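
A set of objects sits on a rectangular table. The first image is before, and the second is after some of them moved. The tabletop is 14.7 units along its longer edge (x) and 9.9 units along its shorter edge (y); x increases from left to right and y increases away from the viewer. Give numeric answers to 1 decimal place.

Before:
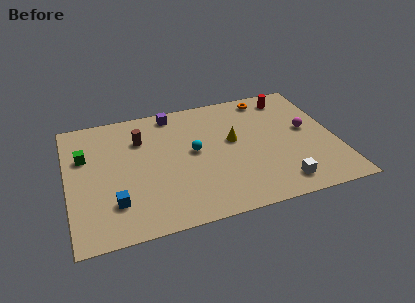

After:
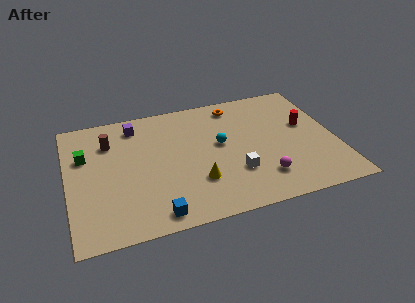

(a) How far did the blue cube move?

2.5

The blue cube was near (2.4, 2.5) before and (4.5, 1.1) after, so it travelled √(2.1² + 1.4²) ≈ 2.5 units.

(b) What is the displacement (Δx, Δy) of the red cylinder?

(0.7, -2.6)

From the two frames, the red cylinder sits at roughly (12.5, 8.4) before and (13.2, 5.8) after.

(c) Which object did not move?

the green cube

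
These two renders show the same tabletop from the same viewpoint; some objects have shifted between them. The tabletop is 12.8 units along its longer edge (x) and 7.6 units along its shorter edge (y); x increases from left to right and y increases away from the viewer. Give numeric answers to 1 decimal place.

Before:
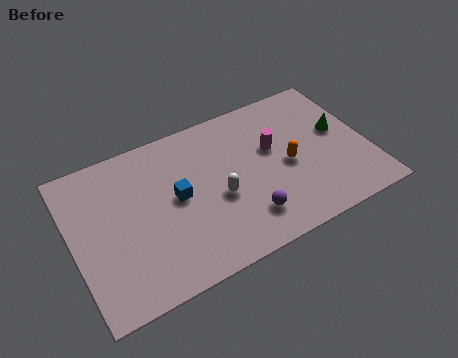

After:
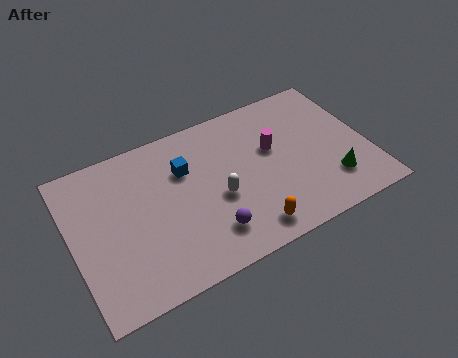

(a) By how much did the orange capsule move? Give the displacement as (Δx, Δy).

(-2.1, -2.4)

The orange capsule was at about (9.3, 3.5) and moved to about (7.2, 1.1).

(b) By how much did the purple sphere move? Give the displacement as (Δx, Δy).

(-1.6, 0.0)

The purple sphere started near (7.2, 1.7) and ended near (5.6, 1.7).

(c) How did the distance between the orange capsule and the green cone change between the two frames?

+1.4

They were about 2.5 units apart before and 3.9 after — 1.4 units further apart.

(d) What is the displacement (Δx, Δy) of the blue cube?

(0.5, 1.2)

The blue cube started near (4.5, 4.0) and ended near (5.0, 5.2).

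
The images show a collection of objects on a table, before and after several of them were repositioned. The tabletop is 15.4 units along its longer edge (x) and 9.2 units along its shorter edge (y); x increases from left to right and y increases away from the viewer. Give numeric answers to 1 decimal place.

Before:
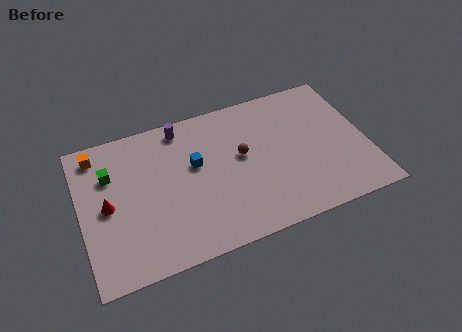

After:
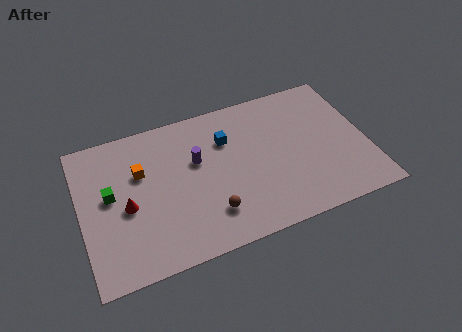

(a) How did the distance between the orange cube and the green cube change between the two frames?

+0.3

They were about 1.6 units apart before and 1.9 after — 0.3 units further apart.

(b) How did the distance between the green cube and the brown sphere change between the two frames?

-1.2

Before: roughly 7.1 units apart; after: 5.9. That's 1.2 units closer together.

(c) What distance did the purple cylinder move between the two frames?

2.5

The purple cylinder moved from about (5.7, 8.1) to (6.3, 5.7), a distance of √(0.6² + 2.4²) ≈ 2.5.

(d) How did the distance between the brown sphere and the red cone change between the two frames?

-2.6

They were about 7.3 units apart before and 4.7 after — 2.6 units closer together.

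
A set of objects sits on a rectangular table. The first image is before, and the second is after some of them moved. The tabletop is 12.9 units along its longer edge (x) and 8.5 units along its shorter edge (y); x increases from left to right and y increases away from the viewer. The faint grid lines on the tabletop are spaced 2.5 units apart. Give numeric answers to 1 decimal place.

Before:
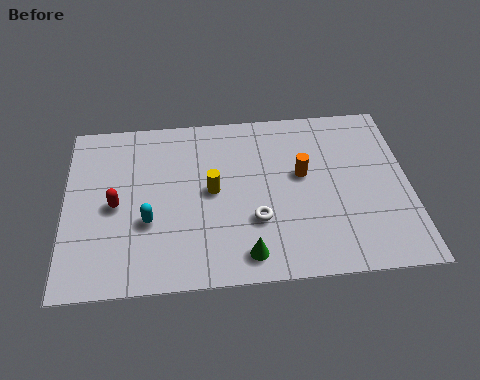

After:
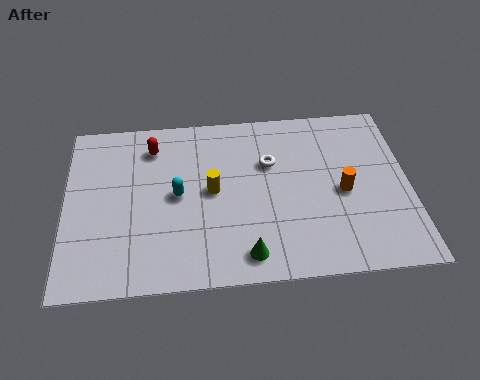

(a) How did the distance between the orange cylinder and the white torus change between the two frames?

+0.4

Before: roughly 2.8 units apart; after: 3.2. That's 0.4 units further apart.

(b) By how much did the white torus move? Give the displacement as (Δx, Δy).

(0.6, 2.8)

The white torus was at about (7.1, 2.8) and moved to about (7.7, 5.6).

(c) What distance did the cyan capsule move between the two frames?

1.6

The cyan capsule moved from about (3.1, 3.1) to (4.2, 4.3), a distance of √(1.1² + 1.2²) ≈ 1.6.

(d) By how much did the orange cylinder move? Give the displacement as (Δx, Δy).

(1.5, -1.0)

From the two frames, the orange cylinder sits at roughly (8.9, 4.9) before and (10.4, 3.9) after.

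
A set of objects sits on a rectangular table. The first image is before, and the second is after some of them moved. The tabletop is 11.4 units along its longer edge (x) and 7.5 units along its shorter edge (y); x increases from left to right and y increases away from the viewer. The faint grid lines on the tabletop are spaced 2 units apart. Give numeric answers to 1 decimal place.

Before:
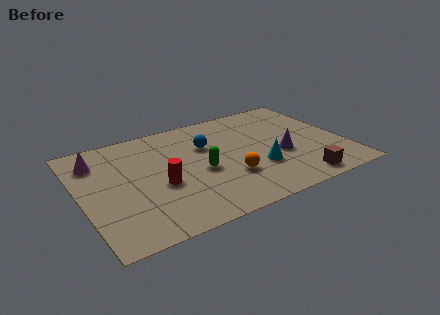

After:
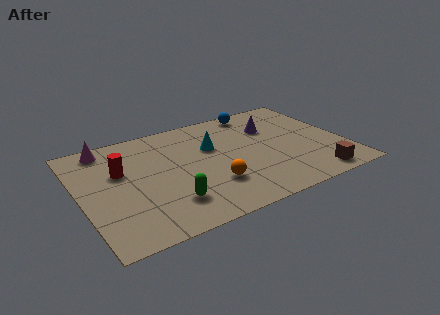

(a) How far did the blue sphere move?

3.0

The blue sphere was near (5.6, 5.0) before and (8.1, 6.7) after, so it travelled √(2.5² + 1.7²) ≈ 3.0 units.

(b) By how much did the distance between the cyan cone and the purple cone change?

+1.5

The distance was about 1.2 in the first image and 2.7 in the second, so they moved 1.5 units further apart.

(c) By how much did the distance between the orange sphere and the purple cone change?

+1.8

They were about 2.5 units apart before and 4.3 after — 1.8 units further apart.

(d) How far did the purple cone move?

2.2

From (8.6, 3.0) to (8.5, 5.2), the purple cone covered √(0.1² + 2.2²) ≈ 2.2 units.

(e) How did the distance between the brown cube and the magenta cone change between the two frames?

+0.6

They were about 9.5 units apart before and 10.1 after — 0.6 units further apart.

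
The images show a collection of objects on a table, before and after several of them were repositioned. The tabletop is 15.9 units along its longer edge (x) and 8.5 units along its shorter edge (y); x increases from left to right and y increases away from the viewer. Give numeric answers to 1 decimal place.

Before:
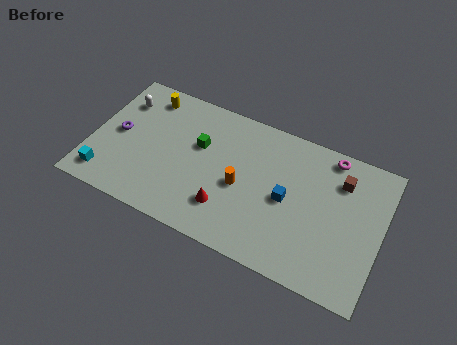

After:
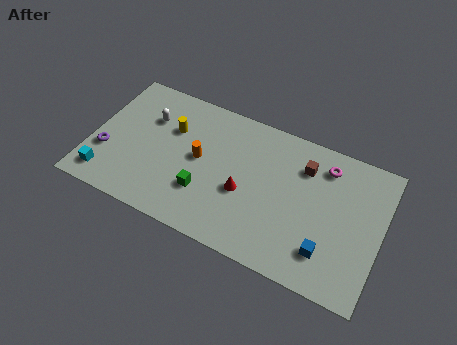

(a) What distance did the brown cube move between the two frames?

2.0

The brown cube was near (13.5, 6.4) before and (11.5, 6.4) after, so it travelled √(2.0² + 0.0²) ≈ 2.0 units.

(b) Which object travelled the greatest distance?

the blue cube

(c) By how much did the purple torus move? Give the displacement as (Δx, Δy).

(-0.5, -1.4)

The purple torus started near (1.4, 4.3) and ended near (0.9, 2.9).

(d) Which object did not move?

the cyan cube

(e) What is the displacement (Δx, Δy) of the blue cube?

(2.4, -2.1)

The blue cube was at about (10.8, 4.1) and moved to about (13.2, 2.0).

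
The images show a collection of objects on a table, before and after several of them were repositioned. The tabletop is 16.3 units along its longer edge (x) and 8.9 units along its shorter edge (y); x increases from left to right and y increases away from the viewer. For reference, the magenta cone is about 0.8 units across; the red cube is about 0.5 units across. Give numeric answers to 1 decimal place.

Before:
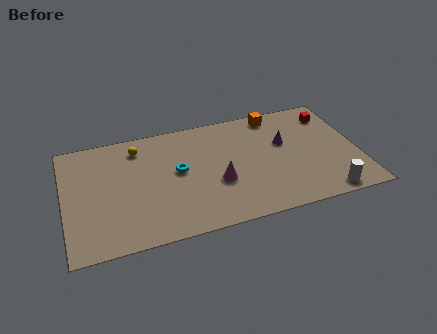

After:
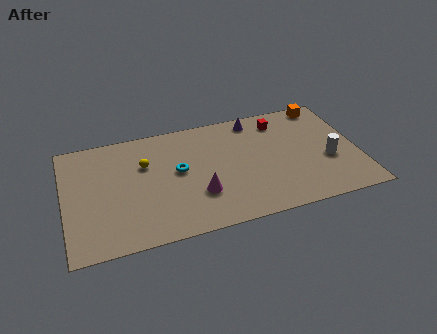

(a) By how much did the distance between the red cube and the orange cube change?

-0.5

Before: roughly 3.2 units apart; after: 2.7. That's 0.5 units closer together.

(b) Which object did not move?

the cyan torus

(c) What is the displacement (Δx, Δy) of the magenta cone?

(-1.1, -0.6)

The magenta cone was at about (8.4, 3.4) and moved to about (7.3, 2.8).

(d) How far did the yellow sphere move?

1.4

From (4.2, 7.3) to (4.5, 5.9), the yellow sphere covered √(0.3² + 1.4²) ≈ 1.4 units.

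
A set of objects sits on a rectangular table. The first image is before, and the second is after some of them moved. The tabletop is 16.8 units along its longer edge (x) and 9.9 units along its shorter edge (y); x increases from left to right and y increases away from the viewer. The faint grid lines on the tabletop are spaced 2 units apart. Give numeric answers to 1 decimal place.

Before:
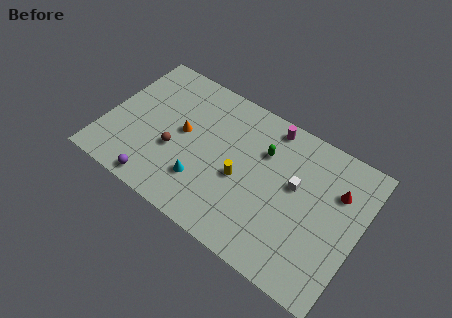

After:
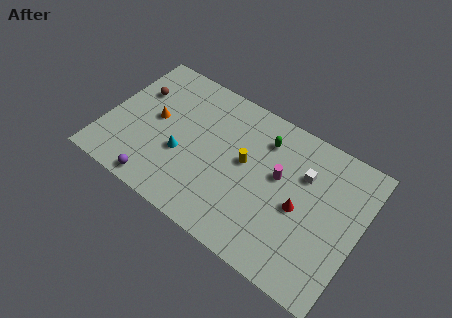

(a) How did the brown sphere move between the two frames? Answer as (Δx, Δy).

(-3.1, 2.9)

From the two frames, the brown sphere sits at roughly (4.7, 3.8) before and (1.6, 6.7) after.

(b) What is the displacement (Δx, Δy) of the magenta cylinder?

(1.1, -3.0)

From the two frames, the magenta cylinder sits at roughly (10.3, 8.8) before and (11.4, 5.8) after.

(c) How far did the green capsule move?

0.8

From (10.2, 6.9) to (10.1, 7.7), the green capsule covered √(0.1² + 0.8²) ≈ 0.8 units.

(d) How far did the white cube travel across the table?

1.1

The white cube moved from about (12.5, 5.8) to (12.9, 6.8), a distance of √(0.4² + 1.0²) ≈ 1.1.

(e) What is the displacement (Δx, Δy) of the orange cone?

(-1.9, 0.0)

From the two frames, the orange cone sits at roughly (5.0, 5.3) before and (3.1, 5.3) after.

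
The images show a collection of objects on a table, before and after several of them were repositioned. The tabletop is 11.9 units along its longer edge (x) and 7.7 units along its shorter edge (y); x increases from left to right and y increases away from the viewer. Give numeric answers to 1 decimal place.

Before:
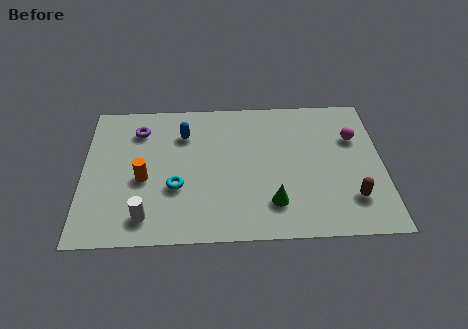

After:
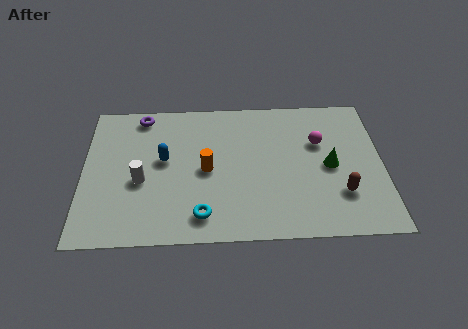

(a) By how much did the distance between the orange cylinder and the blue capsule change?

-1.1

They were about 2.9 units apart before and 1.8 after — 1.1 units closer together.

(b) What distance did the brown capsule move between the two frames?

0.5

The brown capsule was near (10.6, 1.9) before and (10.2, 2.2) after, so it travelled √(0.4² + 0.3²) ≈ 0.5 units.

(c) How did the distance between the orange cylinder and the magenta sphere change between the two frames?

-3.9

They were about 8.6 units apart before and 4.7 after — 3.9 units closer together.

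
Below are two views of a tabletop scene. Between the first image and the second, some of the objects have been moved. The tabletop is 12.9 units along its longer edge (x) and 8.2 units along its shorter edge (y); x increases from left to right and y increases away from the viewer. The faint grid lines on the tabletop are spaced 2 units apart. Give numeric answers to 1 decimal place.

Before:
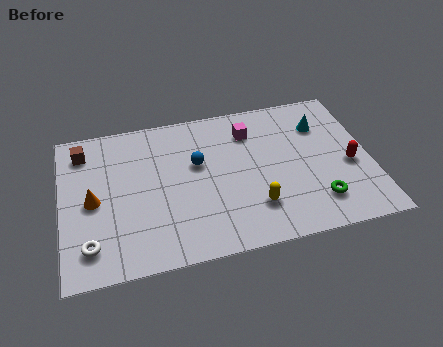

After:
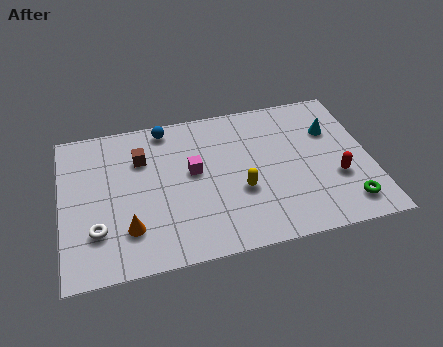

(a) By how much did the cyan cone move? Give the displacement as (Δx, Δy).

(0.4, -0.4)

The cyan cone started near (11.0, 6.0) and ended near (11.4, 5.6).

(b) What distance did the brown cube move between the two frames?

2.6

From (1.0, 6.7) to (3.4, 5.8), the brown cube covered √(2.4² + 0.9²) ≈ 2.6 units.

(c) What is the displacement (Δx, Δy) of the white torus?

(0.3, 0.7)

The white torus started near (1.1, 1.6) and ended near (1.4, 2.3).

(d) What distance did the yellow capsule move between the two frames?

1.1

The yellow capsule moved from about (7.9, 2.1) to (7.4, 3.1), a distance of √(0.5² + 1.0²) ≈ 1.1.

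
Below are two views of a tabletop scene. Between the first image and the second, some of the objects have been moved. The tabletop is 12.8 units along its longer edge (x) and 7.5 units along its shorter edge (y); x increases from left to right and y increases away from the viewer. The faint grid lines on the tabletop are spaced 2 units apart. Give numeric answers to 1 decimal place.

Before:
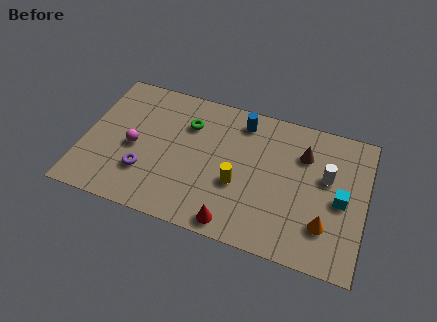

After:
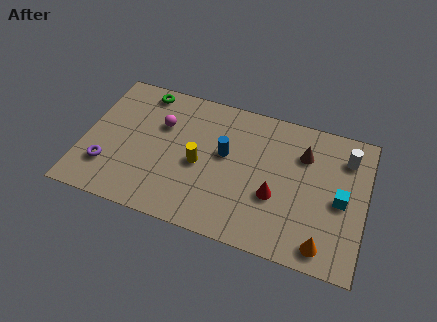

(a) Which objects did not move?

the brown cone and the cyan cube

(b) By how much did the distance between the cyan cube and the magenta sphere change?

-1.0

Before: roughly 9.4 units apart; after: 8.4. That's 1.0 units closer together.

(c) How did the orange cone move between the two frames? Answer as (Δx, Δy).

(0.0, -1.0)

The orange cone started near (11.1, 2.0) and ended near (11.1, 1.0).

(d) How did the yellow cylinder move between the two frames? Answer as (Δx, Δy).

(-1.8, 0.5)

The yellow cylinder started near (7.1, 2.9) and ended near (5.3, 3.4).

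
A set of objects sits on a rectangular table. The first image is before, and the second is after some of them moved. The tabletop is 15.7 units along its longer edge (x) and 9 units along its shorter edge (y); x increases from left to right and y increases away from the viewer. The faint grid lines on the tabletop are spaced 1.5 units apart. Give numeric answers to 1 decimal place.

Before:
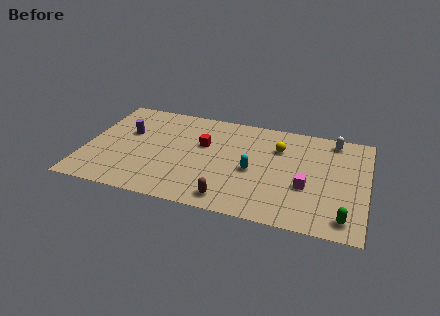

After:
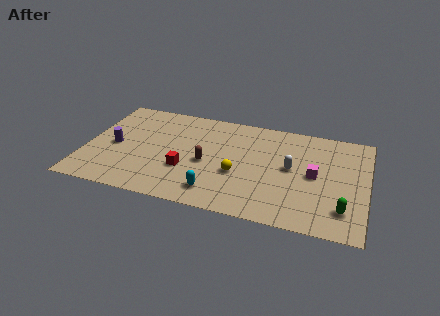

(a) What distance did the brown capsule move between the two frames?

3.2

From (8.3, 1.2) to (6.8, 4.0), the brown capsule covered √(1.5² + 2.8²) ≈ 3.2 units.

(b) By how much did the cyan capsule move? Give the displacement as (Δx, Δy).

(-1.9, -2.4)

The cyan capsule was at about (9.4, 4.0) and moved to about (7.5, 1.6).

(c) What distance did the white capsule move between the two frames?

3.8

The white capsule was near (13.7, 7.9) before and (11.5, 4.8) after, so it travelled √(2.2² + 3.1²) ≈ 3.8 units.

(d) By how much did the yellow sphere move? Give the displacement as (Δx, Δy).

(-2.1, -2.9)

The yellow sphere was at about (10.7, 6.4) and moved to about (8.6, 3.5).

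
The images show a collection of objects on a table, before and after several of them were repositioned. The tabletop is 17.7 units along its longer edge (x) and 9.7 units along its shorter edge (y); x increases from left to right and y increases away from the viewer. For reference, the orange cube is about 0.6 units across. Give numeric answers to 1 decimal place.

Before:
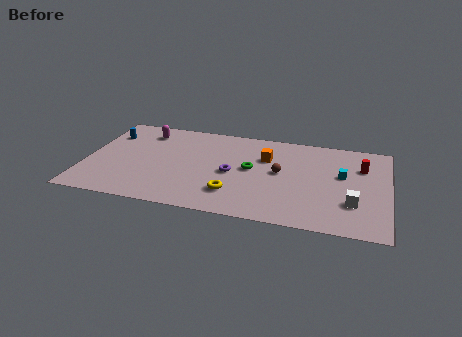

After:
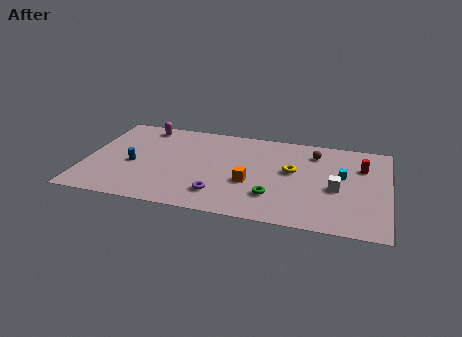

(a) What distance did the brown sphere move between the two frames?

3.1

The brown sphere was near (11.4, 5.2) before and (13.3, 7.7) after, so it travelled √(1.9² + 2.5²) ≈ 3.1 units.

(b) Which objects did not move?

the cyan cube and the red cylinder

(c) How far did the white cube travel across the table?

1.6

The white cube was near (15.7, 2.9) before and (14.7, 4.2) after, so it travelled √(1.0² + 1.3²) ≈ 1.6 units.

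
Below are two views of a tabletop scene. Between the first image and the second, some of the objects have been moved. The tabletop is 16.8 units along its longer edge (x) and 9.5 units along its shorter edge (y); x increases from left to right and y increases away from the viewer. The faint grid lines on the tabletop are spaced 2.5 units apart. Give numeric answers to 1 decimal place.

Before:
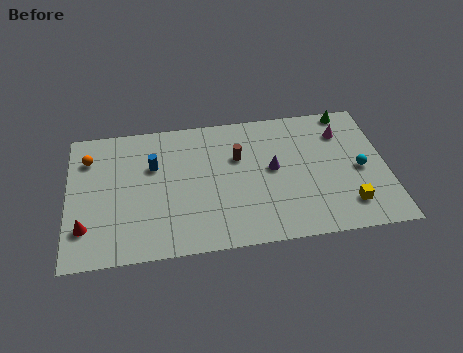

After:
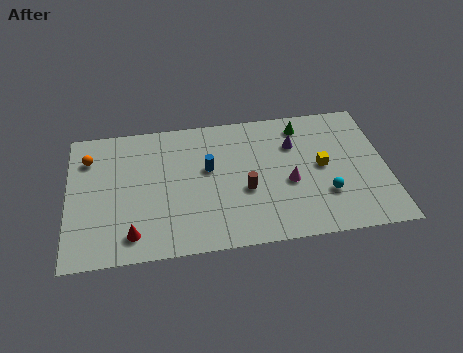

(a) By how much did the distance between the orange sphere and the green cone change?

-2.6

The distance was about 14.0 in the first image and 11.4 in the second, so they moved 2.6 units closer together.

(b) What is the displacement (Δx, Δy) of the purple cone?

(1.2, 1.6)

The purple cone started near (10.8, 5.1) and ended near (12.0, 6.7).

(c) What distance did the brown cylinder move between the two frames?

2.4

The brown cylinder was near (9.0, 6.2) before and (9.3, 3.8) after, so it travelled √(0.3² + 2.4²) ≈ 2.4 units.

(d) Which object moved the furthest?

the magenta cone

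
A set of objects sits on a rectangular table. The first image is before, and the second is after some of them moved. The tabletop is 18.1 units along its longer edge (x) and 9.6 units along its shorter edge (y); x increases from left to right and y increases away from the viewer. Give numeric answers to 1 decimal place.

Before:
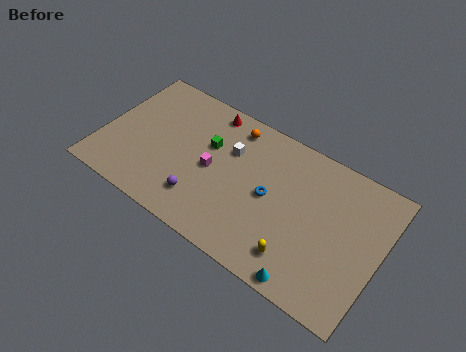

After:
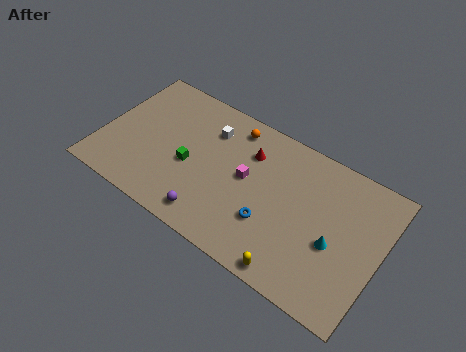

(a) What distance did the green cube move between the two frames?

2.2

From (6.7, 6.1) to (5.8, 4.1), the green cube covered √(0.9² + 2.0²) ≈ 2.2 units.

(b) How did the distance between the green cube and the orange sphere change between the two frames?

+2.2

The distance was about 2.5 in the first image and 4.7 in the second, so they moved 2.2 units further apart.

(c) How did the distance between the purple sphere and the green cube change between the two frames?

-0.6

They were about 3.9 units apart before and 3.3 after — 0.6 units closer together.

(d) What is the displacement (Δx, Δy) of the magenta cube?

(2.2, 0.6)

From the two frames, the magenta cube sits at roughly (7.2, 4.6) before and (9.4, 5.2) after.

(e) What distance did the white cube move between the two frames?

1.7

The white cube was near (8.1, 6.5) before and (6.6, 7.2) after, so it travelled √(1.5² + 0.7²) ≈ 1.7 units.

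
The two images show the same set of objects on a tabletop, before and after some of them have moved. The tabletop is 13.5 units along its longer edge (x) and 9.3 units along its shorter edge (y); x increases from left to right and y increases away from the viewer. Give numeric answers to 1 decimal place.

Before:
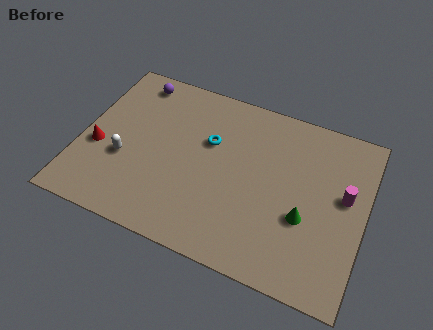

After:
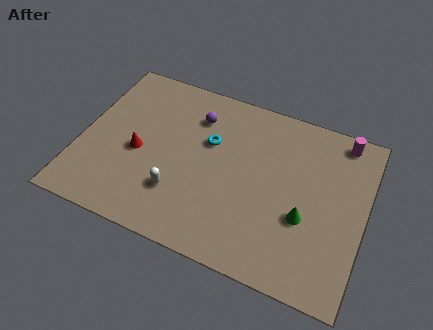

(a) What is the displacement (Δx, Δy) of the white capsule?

(2.7, -0.9)

The white capsule started near (2.2, 3.5) and ended near (4.9, 2.6).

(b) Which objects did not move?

the cyan torus and the green cone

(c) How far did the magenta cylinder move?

3.0

From (12.5, 5.3) to (12.1, 8.3), the magenta cylinder covered √(0.4² + 3.0²) ≈ 3.0 units.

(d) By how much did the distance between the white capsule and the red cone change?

+1.3

They were about 1.3 units apart before and 2.6 after — 1.3 units further apart.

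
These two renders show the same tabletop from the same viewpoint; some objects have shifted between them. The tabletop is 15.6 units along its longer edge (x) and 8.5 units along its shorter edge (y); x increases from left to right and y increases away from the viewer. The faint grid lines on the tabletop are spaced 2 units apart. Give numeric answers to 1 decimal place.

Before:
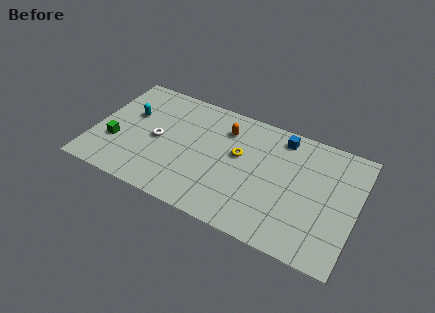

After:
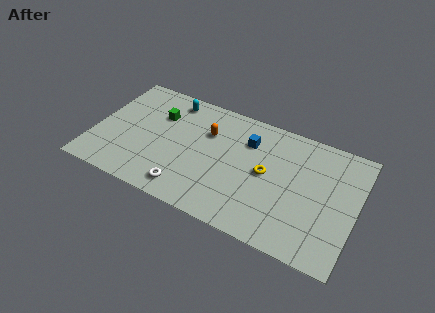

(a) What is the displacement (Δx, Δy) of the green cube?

(2.2, 3.0)

The green cube was at about (1.4, 2.9) and moved to about (3.6, 5.9).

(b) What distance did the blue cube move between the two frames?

2.2

From (10.9, 7.3) to (9.0, 6.2), the blue cube covered √(1.9² + 1.1²) ≈ 2.2 units.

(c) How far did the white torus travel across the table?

3.5

The white torus was near (3.8, 4.1) before and (5.9, 1.3) after, so it travelled √(2.1² + 2.8²) ≈ 3.5 units.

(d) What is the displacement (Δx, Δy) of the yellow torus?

(1.7, -0.6)

From the two frames, the yellow torus sits at roughly (8.6, 5.0) before and (10.3, 4.4) after.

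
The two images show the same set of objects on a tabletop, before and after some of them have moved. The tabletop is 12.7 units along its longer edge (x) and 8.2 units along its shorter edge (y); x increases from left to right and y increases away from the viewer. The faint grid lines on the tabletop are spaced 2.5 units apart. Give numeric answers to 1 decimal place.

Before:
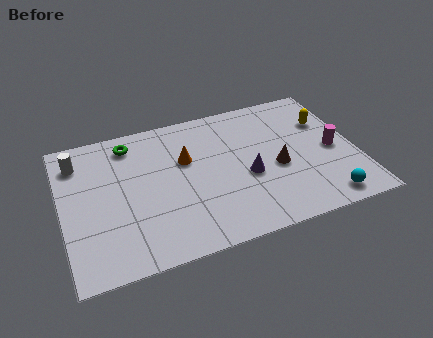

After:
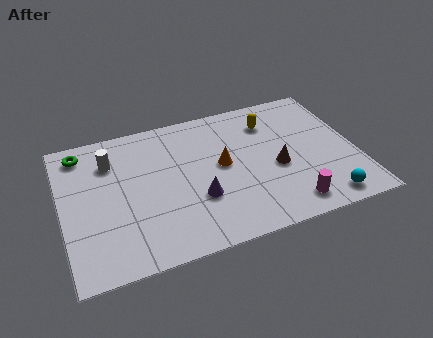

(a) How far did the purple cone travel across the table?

2.3

The purple cone was near (7.9, 3.4) before and (5.7, 2.8) after, so it travelled √(2.2² + 0.6²) ≈ 2.3 units.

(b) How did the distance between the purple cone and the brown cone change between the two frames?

+2.3

They were about 1.3 units apart before and 3.6 after — 2.3 units further apart.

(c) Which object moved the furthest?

the magenta cylinder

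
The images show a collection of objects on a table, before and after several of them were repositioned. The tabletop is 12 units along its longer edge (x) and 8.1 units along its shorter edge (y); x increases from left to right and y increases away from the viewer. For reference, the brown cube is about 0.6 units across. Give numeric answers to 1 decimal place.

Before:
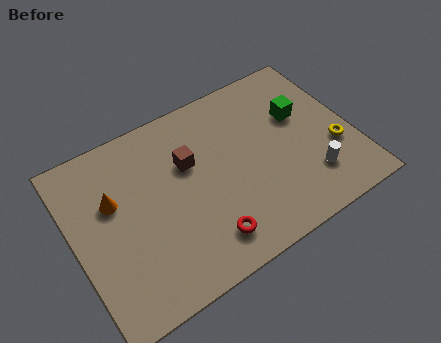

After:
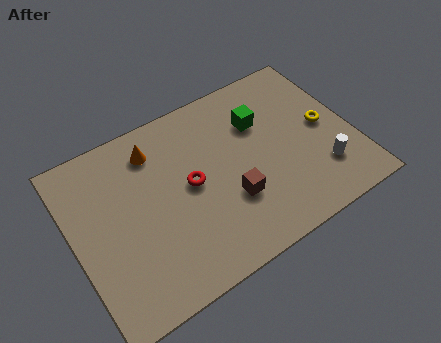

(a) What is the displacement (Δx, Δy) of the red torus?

(-0.2, 2.7)

The red torus started near (5.2, 1.5) and ended near (5.0, 4.2).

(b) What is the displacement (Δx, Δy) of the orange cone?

(2.0, 1.4)

The orange cone was at about (1.8, 5.1) and moved to about (3.8, 6.5).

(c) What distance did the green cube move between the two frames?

1.8

The green cube moved from about (10.0, 5.1) to (8.3, 5.6), a distance of √(1.7² + 0.5²) ≈ 1.8.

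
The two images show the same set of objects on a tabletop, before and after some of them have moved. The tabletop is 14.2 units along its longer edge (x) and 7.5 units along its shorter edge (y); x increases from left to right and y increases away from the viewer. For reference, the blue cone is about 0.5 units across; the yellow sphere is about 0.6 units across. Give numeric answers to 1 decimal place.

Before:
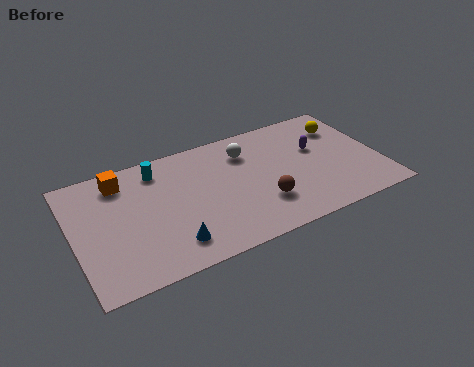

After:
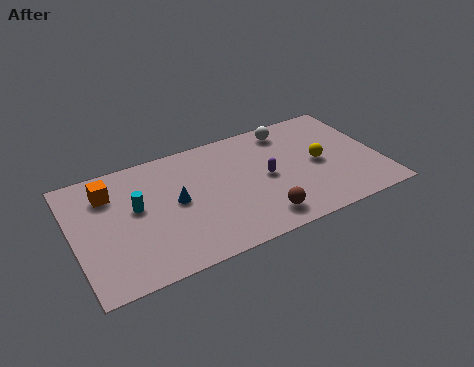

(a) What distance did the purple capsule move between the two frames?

2.7

The purple capsule was near (11.4, 4.6) before and (8.9, 3.7) after, so it travelled √(2.5² + 0.9²) ≈ 2.7 units.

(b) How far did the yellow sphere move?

2.4

The yellow sphere was near (12.8, 5.6) before and (11.4, 3.7) after, so it travelled √(1.4² + 1.9²) ≈ 2.4 units.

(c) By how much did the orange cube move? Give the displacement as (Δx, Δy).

(-0.6, -0.5)

The orange cube started near (2.4, 6.2) and ended near (1.8, 5.7).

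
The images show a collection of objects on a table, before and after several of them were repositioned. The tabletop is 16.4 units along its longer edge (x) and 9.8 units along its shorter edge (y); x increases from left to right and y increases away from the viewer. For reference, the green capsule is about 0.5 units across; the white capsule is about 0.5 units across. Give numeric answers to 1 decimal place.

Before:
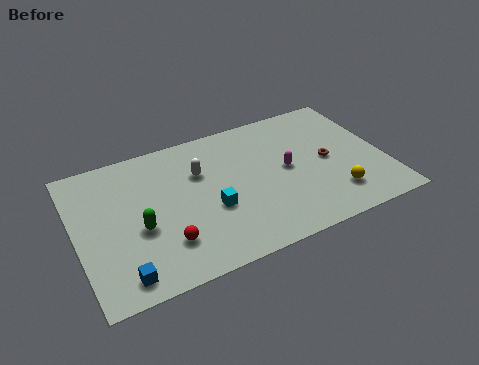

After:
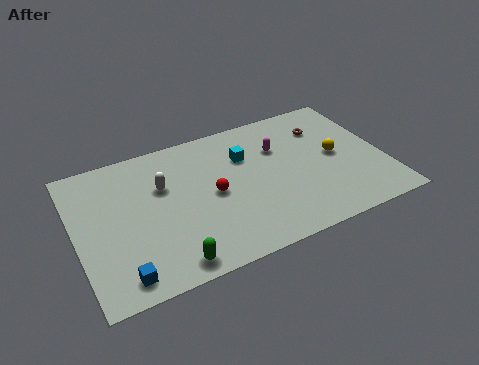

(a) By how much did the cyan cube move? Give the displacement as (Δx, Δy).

(2.2, 3.0)

The cyan cube started near (7.0, 3.8) and ended near (9.2, 6.8).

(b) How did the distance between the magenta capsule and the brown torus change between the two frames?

+0.5

Before: roughly 2.2 units apart; after: 2.7. That's 0.5 units further apart.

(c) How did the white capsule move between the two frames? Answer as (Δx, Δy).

(-2.0, -0.2)

From the two frames, the white capsule sits at roughly (6.7, 6.6) before and (4.7, 6.4) after.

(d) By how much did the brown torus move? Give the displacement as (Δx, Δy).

(0.2, 2.5)

From the two frames, the brown torus sits at roughly (13.4, 4.8) before and (13.6, 7.3) after.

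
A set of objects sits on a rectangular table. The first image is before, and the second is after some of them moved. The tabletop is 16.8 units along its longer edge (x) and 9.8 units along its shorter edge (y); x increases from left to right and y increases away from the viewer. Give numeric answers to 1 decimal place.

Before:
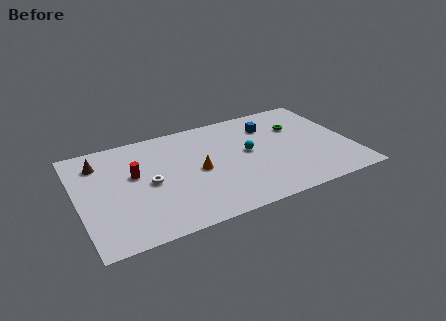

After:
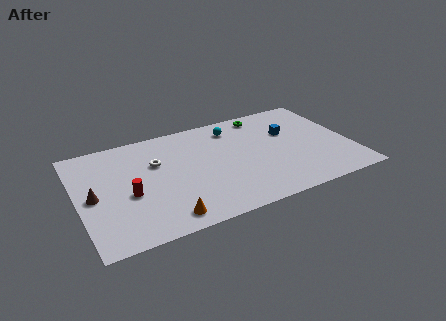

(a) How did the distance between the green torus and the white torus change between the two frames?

-2.4

The distance was about 9.7 in the first image and 7.3 in the second, so they moved 2.4 units closer together.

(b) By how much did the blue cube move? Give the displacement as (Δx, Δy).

(1.1, -1.1)

The blue cube was at about (12.1, 7.4) and moved to about (13.2, 6.3).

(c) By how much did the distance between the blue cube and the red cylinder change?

+1.7

The distance was about 8.7 in the first image and 10.4 in the second, so they moved 1.7 units further apart.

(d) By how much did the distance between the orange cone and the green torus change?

+3.3

They were about 6.8 units apart before and 10.1 after — 3.3 units further apart.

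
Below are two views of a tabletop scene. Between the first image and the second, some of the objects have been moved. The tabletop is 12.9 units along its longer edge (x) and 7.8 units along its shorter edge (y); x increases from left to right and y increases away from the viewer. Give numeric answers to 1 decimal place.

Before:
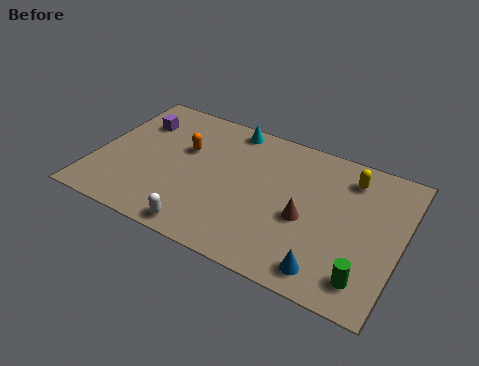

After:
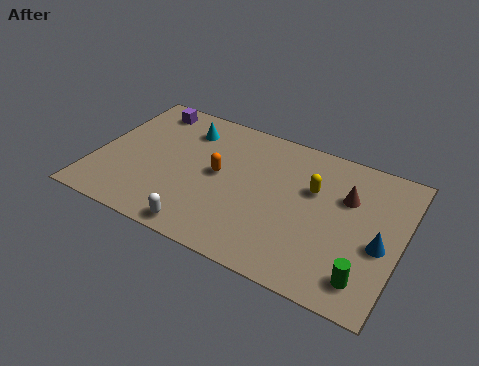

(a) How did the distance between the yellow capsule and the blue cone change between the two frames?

-1.8

They were about 5.2 units apart before and 3.4 after — 1.8 units closer together.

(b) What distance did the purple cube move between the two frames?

1.0

From (1.4, 5.7) to (1.7, 6.7), the purple cube covered √(0.3² + 1.0²) ≈ 1.0 units.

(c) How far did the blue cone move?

2.9

From (10.2, 1.1) to (12.1, 3.3), the blue cone covered √(1.9² + 2.2²) ≈ 2.9 units.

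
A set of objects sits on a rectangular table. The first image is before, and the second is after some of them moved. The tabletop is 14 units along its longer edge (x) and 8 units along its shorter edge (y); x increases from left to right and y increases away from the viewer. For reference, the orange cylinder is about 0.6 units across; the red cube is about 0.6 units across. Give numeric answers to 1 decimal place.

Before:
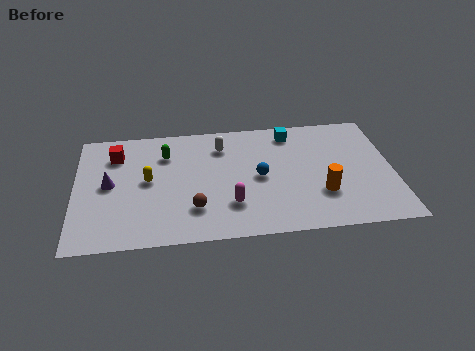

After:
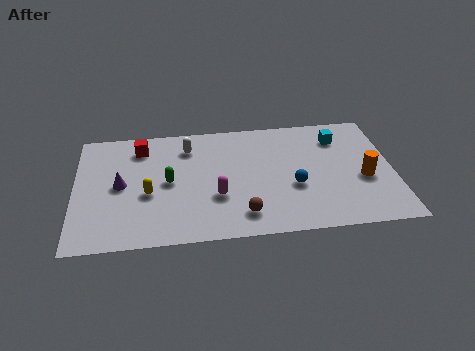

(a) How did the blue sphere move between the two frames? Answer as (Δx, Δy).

(1.5, -0.8)

The blue sphere started near (8.1, 3.9) and ended near (9.6, 3.1).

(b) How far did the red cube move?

1.2

From (1.8, 6.1) to (2.9, 6.5), the red cube covered √(1.1² + 0.4²) ≈ 1.2 units.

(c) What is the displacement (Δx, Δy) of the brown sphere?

(2.1, -0.6)

From the two frames, the brown sphere sits at roughly (5.2, 2.1) before and (7.3, 1.5) after.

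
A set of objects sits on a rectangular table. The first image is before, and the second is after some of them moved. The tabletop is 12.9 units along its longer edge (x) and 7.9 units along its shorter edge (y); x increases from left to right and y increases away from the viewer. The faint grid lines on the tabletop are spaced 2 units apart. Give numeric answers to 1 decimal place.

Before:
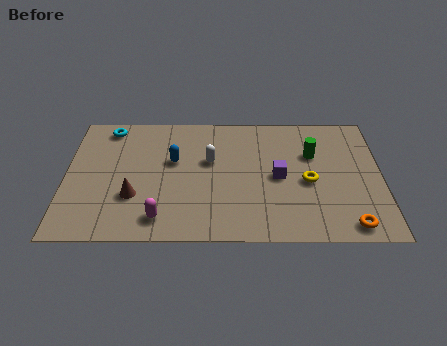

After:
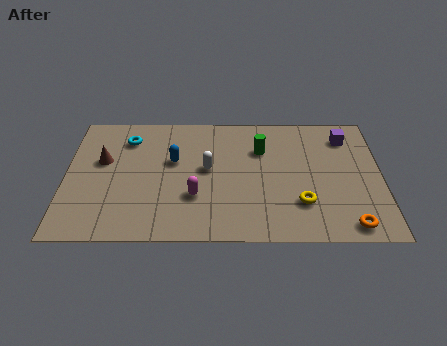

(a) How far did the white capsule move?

0.5

The white capsule moved from about (5.9, 4.8) to (5.8, 4.3), a distance of √(0.1² + 0.5²) ≈ 0.5.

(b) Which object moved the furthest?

the purple cube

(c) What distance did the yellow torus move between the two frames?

1.3

The yellow torus moved from about (9.9, 3.5) to (9.6, 2.2), a distance of √(0.3² + 1.3²) ≈ 1.3.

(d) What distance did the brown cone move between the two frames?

2.6

The brown cone moved from about (2.8, 2.6) to (1.5, 4.8), a distance of √(1.3² + 2.2²) ≈ 2.6.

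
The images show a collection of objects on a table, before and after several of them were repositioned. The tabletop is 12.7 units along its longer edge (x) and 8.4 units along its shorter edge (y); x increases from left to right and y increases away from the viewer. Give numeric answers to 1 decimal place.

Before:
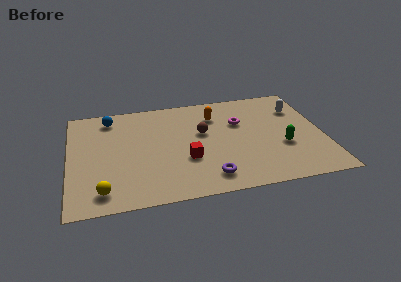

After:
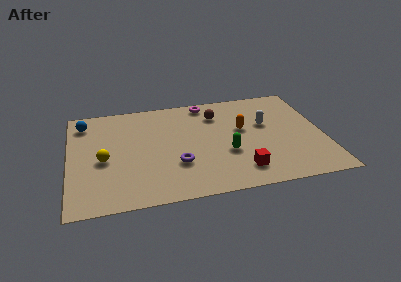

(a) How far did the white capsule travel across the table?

2.0

The white capsule moved from about (11.6, 6.1) to (9.9, 5.1), a distance of √(1.7² + 1.0²) ≈ 2.0.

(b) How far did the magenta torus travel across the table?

2.6

The magenta torus moved from about (8.6, 5.5) to (7.0, 7.5), a distance of √(1.6² + 2.0²) ≈ 2.6.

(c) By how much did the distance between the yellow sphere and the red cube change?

+2.5

Before: roughly 4.5 units apart; after: 7.0. That's 2.5 units further apart.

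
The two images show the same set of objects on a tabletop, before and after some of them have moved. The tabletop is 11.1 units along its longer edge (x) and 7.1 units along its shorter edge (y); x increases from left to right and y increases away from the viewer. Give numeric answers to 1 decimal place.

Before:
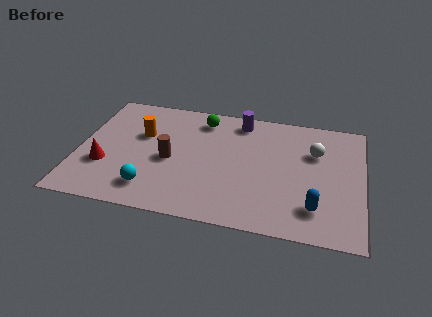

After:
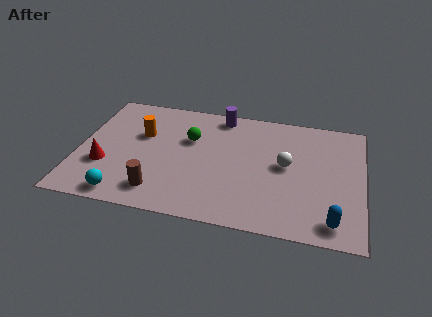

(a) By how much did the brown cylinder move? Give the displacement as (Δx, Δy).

(-0.3, -1.9)

The brown cylinder was at about (3.6, 3.2) and moved to about (3.3, 1.3).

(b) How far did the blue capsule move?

0.9

The blue capsule moved from about (9.3, 1.6) to (10.0, 1.0), a distance of √(0.7² + 0.6²) ≈ 0.9.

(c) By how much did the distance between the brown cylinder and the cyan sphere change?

-0.5

The distance was about 1.9 in the first image and 1.4 in the second, so they moved 0.5 units closer together.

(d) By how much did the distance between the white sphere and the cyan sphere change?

-0.3

Before: roughly 7.1 units apart; after: 6.8. That's 0.3 units closer together.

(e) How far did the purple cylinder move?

0.8

The purple cylinder was near (6.2, 6.1) before and (5.4, 6.3) after, so it travelled √(0.8² + 0.2²) ≈ 0.8 units.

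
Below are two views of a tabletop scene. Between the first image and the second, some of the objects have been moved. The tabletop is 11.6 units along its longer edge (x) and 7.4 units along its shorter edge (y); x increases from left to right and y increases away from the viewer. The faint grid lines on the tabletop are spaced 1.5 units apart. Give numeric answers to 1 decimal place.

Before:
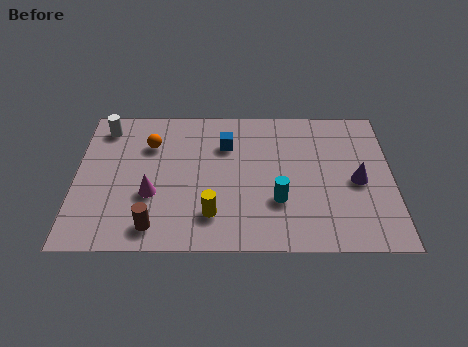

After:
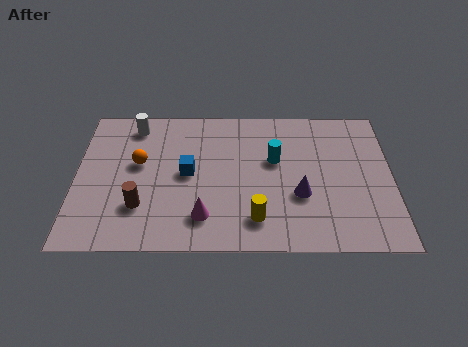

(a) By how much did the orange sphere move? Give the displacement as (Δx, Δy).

(-0.4, -1.0)

From the two frames, the orange sphere sits at roughly (2.7, 5.3) before and (2.3, 4.3) after.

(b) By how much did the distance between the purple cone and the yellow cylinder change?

-3.6

Before: roughly 5.6 units apart; after: 2.0. That's 3.6 units closer together.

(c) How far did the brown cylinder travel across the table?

1.1

From (2.9, 1.1) to (2.4, 2.1), the brown cylinder covered √(0.5² + 1.0²) ≈ 1.1 units.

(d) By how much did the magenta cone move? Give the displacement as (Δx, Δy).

(1.9, -1.1)

The magenta cone started near (2.8, 2.7) and ended near (4.7, 1.6).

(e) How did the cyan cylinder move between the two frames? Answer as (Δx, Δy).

(-0.1, 2.1)

From the two frames, the cyan cylinder sits at roughly (7.4, 2.4) before and (7.3, 4.5) after.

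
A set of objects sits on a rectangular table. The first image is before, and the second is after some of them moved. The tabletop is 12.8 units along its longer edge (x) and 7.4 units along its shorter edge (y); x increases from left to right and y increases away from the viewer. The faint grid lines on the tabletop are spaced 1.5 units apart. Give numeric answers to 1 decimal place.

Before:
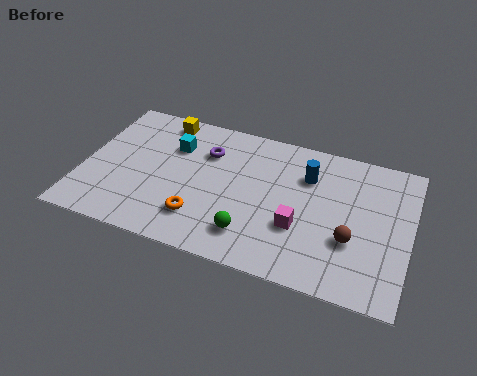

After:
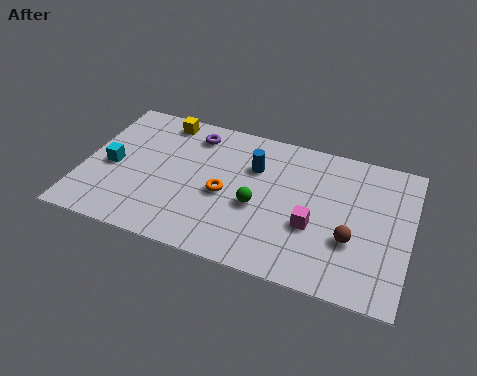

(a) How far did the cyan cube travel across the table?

2.9

The cyan cube was near (3.4, 5.2) before and (1.1, 3.4) after, so it travelled √(2.3² + 1.8²) ≈ 2.9 units.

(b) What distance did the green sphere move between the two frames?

1.5

From (6.8, 1.6) to (6.9, 3.1), the green sphere covered √(0.1² + 1.5²) ≈ 1.5 units.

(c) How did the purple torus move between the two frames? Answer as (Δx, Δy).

(-0.6, 0.8)

The purple torus was at about (4.7, 5.3) and moved to about (4.1, 6.1).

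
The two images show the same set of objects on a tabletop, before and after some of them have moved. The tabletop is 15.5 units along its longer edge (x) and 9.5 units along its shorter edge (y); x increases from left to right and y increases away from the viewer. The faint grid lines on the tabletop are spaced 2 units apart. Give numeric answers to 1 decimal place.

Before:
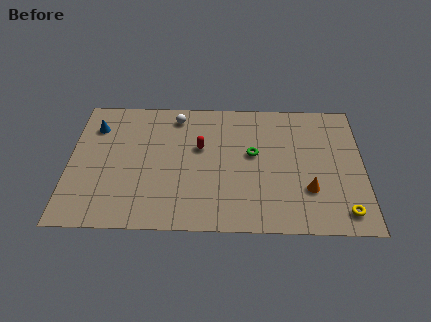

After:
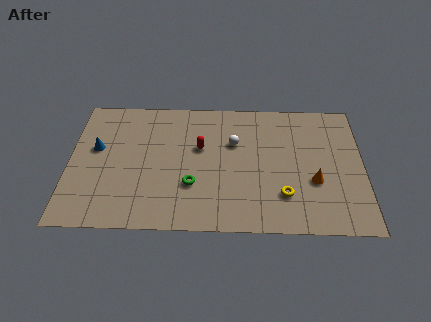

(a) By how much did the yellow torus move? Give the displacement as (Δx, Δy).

(-3.1, 1.1)

From the two frames, the yellow torus sits at roughly (14.4, 1.4) before and (11.3, 2.5) after.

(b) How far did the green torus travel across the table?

3.9

The green torus moved from about (9.7, 5.4) to (6.5, 3.1), a distance of √(3.2² + 2.3²) ≈ 3.9.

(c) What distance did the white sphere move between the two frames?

3.6

The white sphere was near (5.6, 8.1) before and (8.7, 6.2) after, so it travelled √(3.1² + 1.9²) ≈ 3.6 units.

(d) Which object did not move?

the red capsule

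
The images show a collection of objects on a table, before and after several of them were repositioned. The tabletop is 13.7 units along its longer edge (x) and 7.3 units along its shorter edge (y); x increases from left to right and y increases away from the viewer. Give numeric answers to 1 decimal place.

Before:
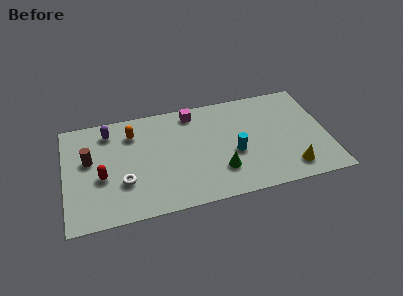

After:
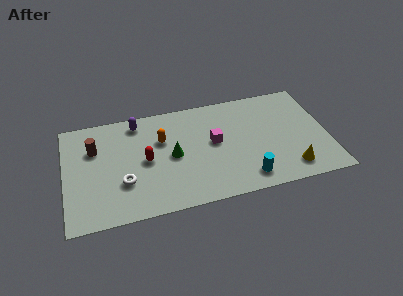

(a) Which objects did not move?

the white torus and the yellow cone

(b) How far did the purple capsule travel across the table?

1.5

The purple capsule was near (2.4, 6.0) before and (3.9, 6.3) after, so it travelled √(1.5² + 0.3²) ≈ 1.5 units.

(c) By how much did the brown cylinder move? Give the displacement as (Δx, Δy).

(0.3, 0.7)

The brown cylinder started near (1.3, 4.3) and ended near (1.6, 5.0).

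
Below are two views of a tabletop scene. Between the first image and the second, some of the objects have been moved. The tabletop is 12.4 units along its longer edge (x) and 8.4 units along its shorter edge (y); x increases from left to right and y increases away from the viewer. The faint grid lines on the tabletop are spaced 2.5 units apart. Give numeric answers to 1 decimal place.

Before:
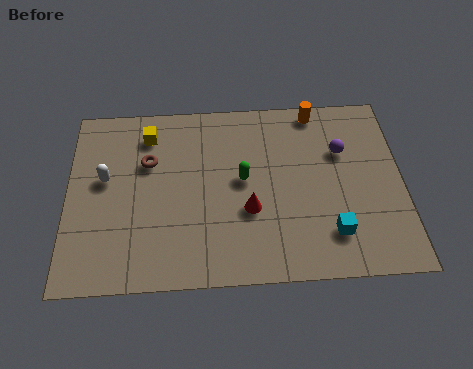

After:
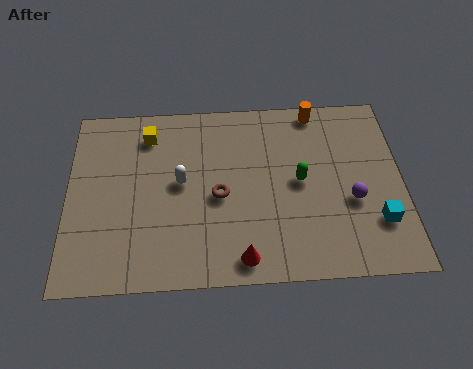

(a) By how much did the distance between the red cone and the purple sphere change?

+0.4

They were about 4.3 units apart before and 4.7 after — 0.4 units further apart.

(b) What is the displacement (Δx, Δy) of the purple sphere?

(0.3, -2.3)

The purple sphere was at about (10.2, 5.6) and moved to about (10.5, 3.3).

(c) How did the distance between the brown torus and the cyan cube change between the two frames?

-1.6

They were about 7.6 units apart before and 6.0 after — 1.6 units closer together.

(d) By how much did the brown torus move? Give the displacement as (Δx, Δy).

(2.6, -1.7)

The brown torus started near (3.0, 5.5) and ended near (5.6, 3.8).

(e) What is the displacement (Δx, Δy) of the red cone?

(-0.3, -2.1)

The red cone started near (6.7, 3.1) and ended near (6.4, 1.0).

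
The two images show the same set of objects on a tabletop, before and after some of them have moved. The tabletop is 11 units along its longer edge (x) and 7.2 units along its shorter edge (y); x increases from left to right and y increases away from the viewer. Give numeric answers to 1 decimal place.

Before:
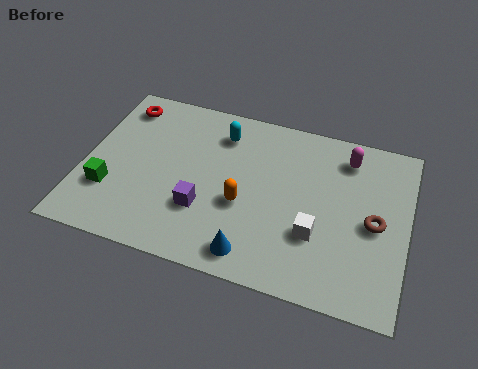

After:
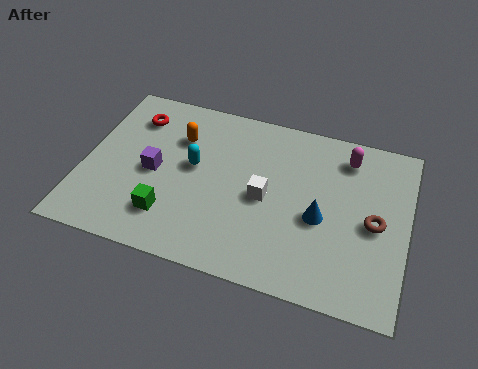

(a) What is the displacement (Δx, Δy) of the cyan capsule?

(-0.8, -1.7)

From the two frames, the cyan capsule sits at roughly (4.5, 5.7) before and (3.7, 4.0) after.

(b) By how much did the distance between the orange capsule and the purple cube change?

+0.4

They were about 1.4 units apart before and 1.8 after — 0.4 units further apart.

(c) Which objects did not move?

the brown torus and the magenta capsule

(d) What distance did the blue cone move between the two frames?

3.0

From (6.0, 1.0) to (8.1, 3.1), the blue cone covered √(2.1² + 2.1²) ≈ 3.0 units.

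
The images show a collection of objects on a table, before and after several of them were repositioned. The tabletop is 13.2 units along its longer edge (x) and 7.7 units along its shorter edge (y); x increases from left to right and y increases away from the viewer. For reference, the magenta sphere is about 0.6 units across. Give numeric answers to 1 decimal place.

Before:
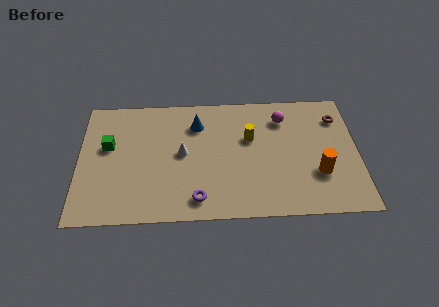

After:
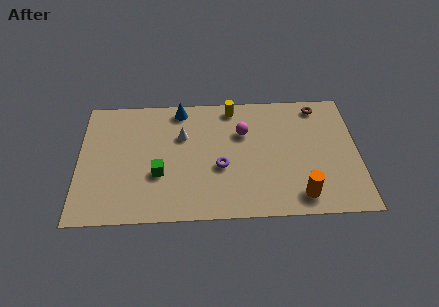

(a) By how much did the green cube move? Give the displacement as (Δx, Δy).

(2.4, -1.8)

The green cube was at about (1.4, 4.6) and moved to about (3.8, 2.8).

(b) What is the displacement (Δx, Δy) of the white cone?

(0.0, 1.1)

The white cone was at about (4.9, 4.0) and moved to about (4.9, 5.1).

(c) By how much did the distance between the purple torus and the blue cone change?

-0.4

They were about 4.6 units apart before and 4.2 after — 0.4 units closer together.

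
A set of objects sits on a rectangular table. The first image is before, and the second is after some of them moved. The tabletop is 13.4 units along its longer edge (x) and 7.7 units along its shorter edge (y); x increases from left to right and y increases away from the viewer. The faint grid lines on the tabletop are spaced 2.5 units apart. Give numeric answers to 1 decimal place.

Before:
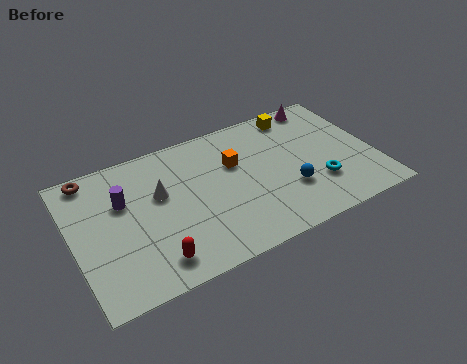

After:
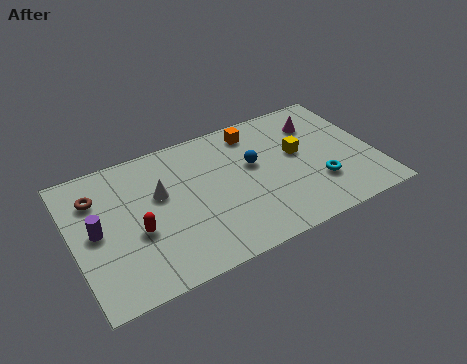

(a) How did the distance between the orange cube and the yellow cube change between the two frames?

-0.8

They were about 3.5 units apart before and 2.7 after — 0.8 units closer together.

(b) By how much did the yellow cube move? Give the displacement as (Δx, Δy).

(-0.3, -2.3)

From the two frames, the yellow cube sits at roughly (10.4, 6.7) before and (10.1, 4.4) after.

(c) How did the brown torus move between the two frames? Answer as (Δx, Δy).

(0.1, -1.2)

The brown torus was at about (1.1, 6.9) and moved to about (1.2, 5.7).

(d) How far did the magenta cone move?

1.2

From (11.6, 6.9) to (11.2, 5.8), the magenta cone covered √(0.4² + 1.1²) ≈ 1.2 units.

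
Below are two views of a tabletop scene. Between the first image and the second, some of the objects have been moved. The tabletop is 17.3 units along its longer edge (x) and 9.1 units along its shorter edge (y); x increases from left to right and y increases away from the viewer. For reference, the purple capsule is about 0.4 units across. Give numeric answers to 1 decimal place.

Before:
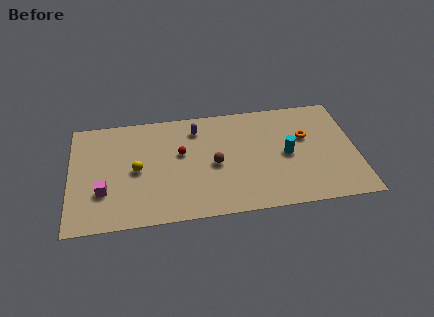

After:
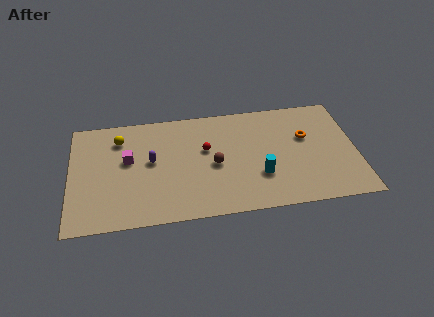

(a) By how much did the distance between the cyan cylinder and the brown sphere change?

-1.4

The distance was about 4.4 in the first image and 3.0 in the second, so they moved 1.4 units closer together.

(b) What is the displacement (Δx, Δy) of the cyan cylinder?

(-1.7, -1.5)

The cyan cylinder started near (13.1, 4.4) and ended near (11.4, 2.9).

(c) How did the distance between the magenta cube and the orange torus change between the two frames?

-1.8

Before: roughly 12.6 units apart; after: 10.8. That's 1.8 units closer together.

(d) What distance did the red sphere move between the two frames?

1.5

The red sphere was near (6.7, 5.4) before and (8.2, 5.5) after, so it travelled √(1.5² + 0.1²) ≈ 1.5 units.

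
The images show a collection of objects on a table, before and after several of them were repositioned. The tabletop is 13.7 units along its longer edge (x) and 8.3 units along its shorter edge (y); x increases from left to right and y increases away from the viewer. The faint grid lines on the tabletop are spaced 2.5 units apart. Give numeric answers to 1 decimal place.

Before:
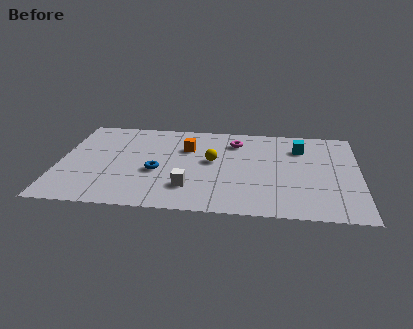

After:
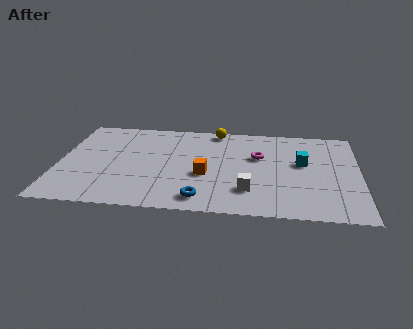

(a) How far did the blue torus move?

3.0

From (4.5, 3.4) to (6.6, 1.2), the blue torus covered √(2.1² + 2.2²) ≈ 3.0 units.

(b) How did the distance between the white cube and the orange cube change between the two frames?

-1.3

Before: roughly 3.6 units apart; after: 2.3. That's 1.3 units closer together.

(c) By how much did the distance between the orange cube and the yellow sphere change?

+2.6

The distance was about 1.6 in the first image and 4.2 in the second, so they moved 2.6 units further apart.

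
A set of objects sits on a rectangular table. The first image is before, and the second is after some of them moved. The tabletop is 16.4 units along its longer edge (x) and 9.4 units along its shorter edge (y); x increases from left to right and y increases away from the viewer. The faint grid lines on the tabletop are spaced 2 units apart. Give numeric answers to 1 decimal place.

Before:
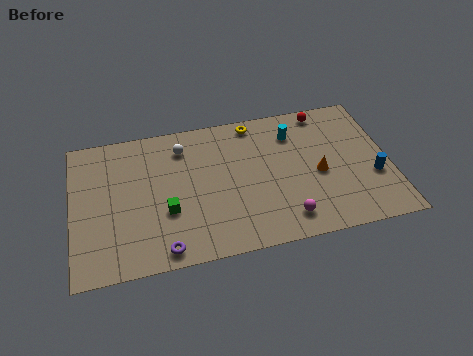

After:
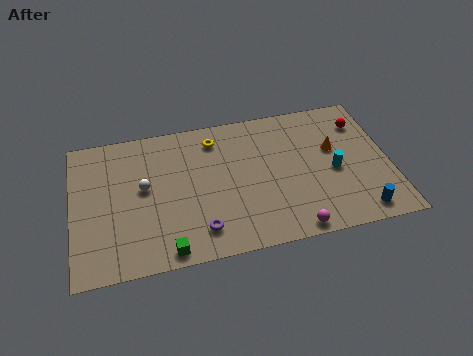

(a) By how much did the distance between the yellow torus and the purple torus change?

-3.0

They were about 9.0 units apart before and 6.0 after — 3.0 units closer together.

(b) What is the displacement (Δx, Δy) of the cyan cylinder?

(1.9, -3.0)

From the two frames, the cyan cylinder sits at roughly (11.6, 7.2) before and (13.5, 4.2) after.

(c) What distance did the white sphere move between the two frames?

3.1

From (5.8, 7.5) to (3.7, 5.2), the white sphere covered √(2.1² + 2.3²) ≈ 3.1 units.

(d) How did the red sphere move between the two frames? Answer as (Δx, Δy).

(1.9, -1.2)

The red sphere was at about (13.3, 8.4) and moved to about (15.2, 7.2).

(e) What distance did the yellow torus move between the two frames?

2.2

The yellow torus moved from about (9.6, 8.4) to (7.5, 7.7), a distance of √(2.1² + 0.7²) ≈ 2.2.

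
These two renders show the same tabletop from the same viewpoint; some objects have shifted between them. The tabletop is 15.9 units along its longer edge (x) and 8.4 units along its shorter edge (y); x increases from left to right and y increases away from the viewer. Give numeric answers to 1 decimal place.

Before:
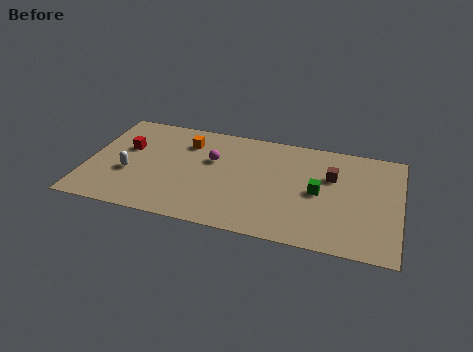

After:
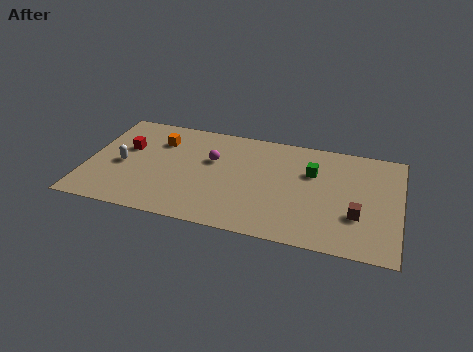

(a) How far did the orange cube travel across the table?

1.4

From (4.9, 6.4) to (3.5, 6.2), the orange cube covered √(1.4² + 0.2²) ≈ 1.4 units.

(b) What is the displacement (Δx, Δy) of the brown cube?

(1.4, -2.7)

The brown cube started near (12.4, 5.5) and ended near (13.8, 2.8).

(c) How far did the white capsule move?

0.7

From (2.2, 3.2) to (1.8, 3.8), the white capsule covered √(0.4² + 0.6²) ≈ 0.7 units.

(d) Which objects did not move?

the red cube and the magenta sphere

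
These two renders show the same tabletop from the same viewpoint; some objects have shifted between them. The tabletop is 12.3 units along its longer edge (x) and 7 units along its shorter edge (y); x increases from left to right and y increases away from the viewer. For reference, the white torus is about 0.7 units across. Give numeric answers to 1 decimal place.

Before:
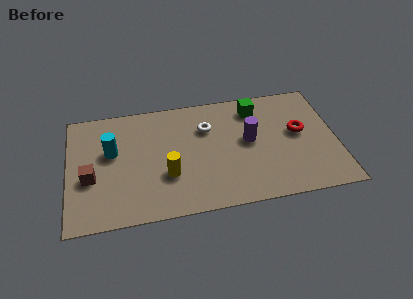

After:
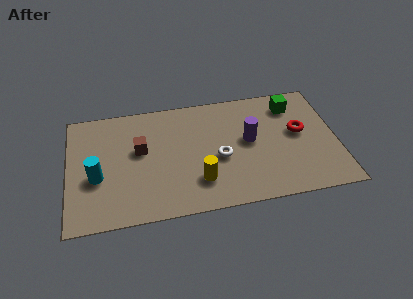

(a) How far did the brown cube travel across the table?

2.6

From (1.0, 2.8) to (3.3, 4.1), the brown cube covered √(2.3² + 1.3²) ≈ 2.6 units.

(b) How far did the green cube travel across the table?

1.7

The green cube was near (8.7, 5.7) before and (10.4, 5.6) after, so it travelled √(1.7² + 0.1²) ≈ 1.7 units.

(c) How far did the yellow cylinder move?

1.5

The yellow cylinder was near (4.5, 2.4) before and (5.9, 1.8) after, so it travelled √(1.4² + 0.6²) ≈ 1.5 units.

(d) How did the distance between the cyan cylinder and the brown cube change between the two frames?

+0.7

Before: roughly 1.7 units apart; after: 2.4. That's 0.7 units further apart.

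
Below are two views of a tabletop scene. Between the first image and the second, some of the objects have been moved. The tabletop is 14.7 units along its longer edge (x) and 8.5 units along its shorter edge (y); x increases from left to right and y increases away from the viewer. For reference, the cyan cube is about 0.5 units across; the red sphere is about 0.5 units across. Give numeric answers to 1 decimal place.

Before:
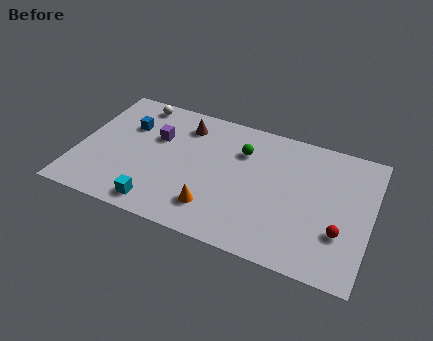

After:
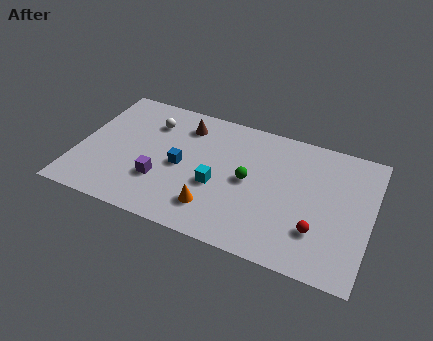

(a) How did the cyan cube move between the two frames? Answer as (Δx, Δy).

(2.7, 2.3)

The cyan cube was at about (4.4, 1.1) and moved to about (7.1, 3.4).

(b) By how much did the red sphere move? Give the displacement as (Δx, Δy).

(-1.1, -0.3)

From the two frames, the red sphere sits at roughly (13.3, 2.7) before and (12.2, 2.4) after.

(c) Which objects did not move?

the brown cone and the orange cone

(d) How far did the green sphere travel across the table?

1.9

From (8.1, 6.1) to (8.6, 4.3), the green sphere covered √(0.5² + 1.8²) ≈ 1.9 units.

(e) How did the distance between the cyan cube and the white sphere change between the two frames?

-1.9

They were about 6.7 units apart before and 4.8 after — 1.9 units closer together.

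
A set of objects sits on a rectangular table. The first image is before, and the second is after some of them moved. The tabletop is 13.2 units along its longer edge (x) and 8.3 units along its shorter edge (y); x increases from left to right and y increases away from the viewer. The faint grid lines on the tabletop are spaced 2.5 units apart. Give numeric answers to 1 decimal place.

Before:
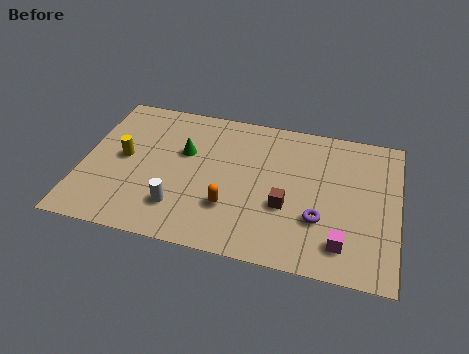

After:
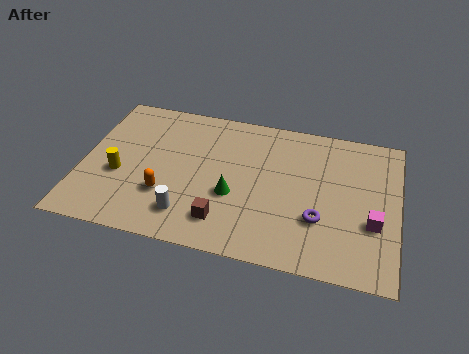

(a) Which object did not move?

the purple torus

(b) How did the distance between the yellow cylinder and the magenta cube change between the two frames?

+0.9

The distance was about 9.7 in the first image and 10.6 in the second, so they moved 0.9 units further apart.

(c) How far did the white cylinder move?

0.5

The white cylinder was near (4.2, 2.0) before and (4.6, 1.7) after, so it travelled √(0.4² + 0.3²) ≈ 0.5 units.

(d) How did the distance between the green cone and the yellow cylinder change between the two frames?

+2.1

They were about 2.7 units apart before and 4.8 after — 2.1 units further apart.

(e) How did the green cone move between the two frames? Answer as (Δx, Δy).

(2.2, -2.0)

From the two frames, the green cone sits at roughly (4.2, 5.2) before and (6.4, 3.2) after.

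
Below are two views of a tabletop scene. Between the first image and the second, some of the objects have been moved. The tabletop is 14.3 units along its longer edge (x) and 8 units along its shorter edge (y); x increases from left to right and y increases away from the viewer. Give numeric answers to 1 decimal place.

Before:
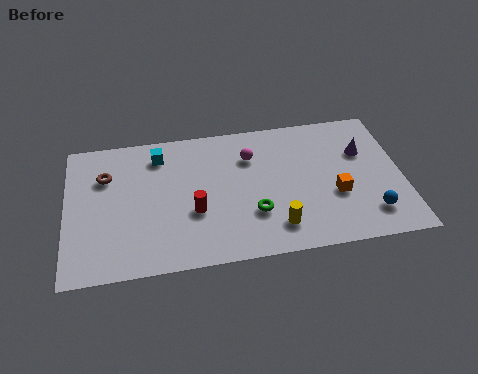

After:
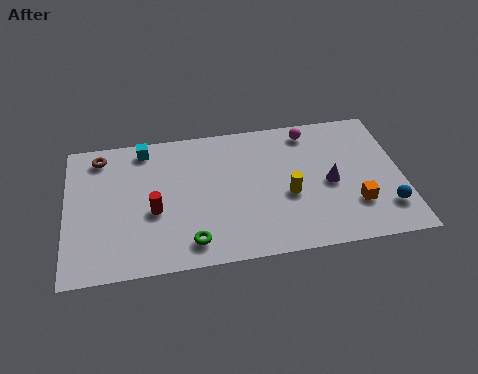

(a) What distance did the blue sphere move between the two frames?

0.7

From (12.8, 1.7) to (13.5, 1.9), the blue sphere covered √(0.7² + 0.2²) ≈ 0.7 units.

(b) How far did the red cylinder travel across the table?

1.7

The red cylinder was near (5.4, 3.0) before and (3.7, 3.3) after, so it travelled √(1.7² + 0.3²) ≈ 1.7 units.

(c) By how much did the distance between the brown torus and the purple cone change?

-0.8

They were about 11.0 units apart before and 10.2 after — 0.8 units closer together.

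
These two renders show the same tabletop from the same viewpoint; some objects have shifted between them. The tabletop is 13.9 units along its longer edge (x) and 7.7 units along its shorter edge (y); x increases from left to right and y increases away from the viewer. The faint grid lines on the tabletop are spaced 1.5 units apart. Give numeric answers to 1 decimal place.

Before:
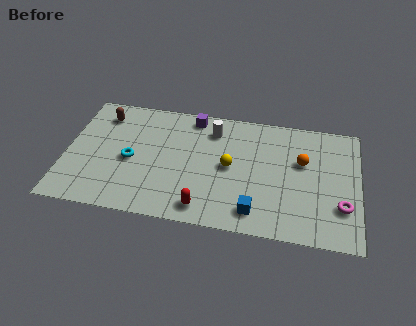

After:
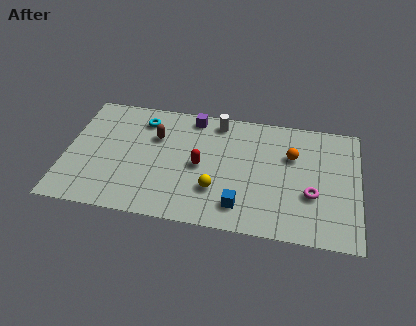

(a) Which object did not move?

the purple cube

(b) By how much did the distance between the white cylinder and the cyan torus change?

-1.0

Before: roughly 4.6 units apart; after: 3.6. That's 1.0 units closer together.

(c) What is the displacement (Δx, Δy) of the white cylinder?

(0.2, 0.6)

The white cylinder was at about (6.9, 6.1) and moved to about (7.1, 6.7).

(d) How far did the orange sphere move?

0.6

The orange sphere moved from about (11.2, 4.8) to (10.7, 5.1), a distance of √(0.5² + 0.3²) ≈ 0.6.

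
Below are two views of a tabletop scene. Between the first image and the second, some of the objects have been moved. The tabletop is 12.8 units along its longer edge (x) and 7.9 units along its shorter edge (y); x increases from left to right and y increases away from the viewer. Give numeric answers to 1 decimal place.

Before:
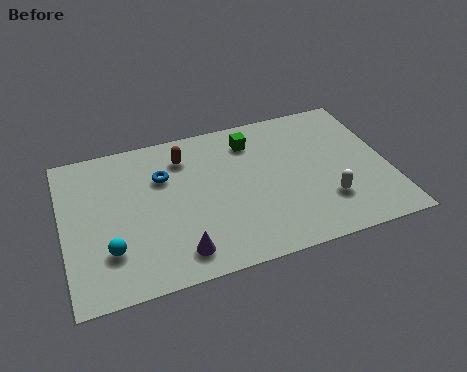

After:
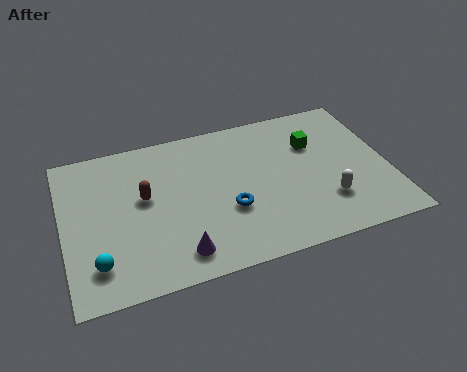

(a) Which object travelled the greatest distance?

the blue torus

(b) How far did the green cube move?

2.6

The green cube was near (7.6, 6.3) before and (10.0, 5.4) after, so it travelled √(2.4² + 0.9²) ≈ 2.6 units.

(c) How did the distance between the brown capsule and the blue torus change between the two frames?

+2.4

The distance was about 1.2 in the first image and 3.6 in the second, so they moved 2.4 units further apart.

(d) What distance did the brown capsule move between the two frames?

2.4

The brown capsule moved from about (4.9, 6.2) to (3.2, 4.5), a distance of √(1.7² + 1.7²) ≈ 2.4.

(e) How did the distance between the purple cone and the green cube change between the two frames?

+1.0

They were about 6.0 units apart before and 7.0 after — 1.0 units further apart.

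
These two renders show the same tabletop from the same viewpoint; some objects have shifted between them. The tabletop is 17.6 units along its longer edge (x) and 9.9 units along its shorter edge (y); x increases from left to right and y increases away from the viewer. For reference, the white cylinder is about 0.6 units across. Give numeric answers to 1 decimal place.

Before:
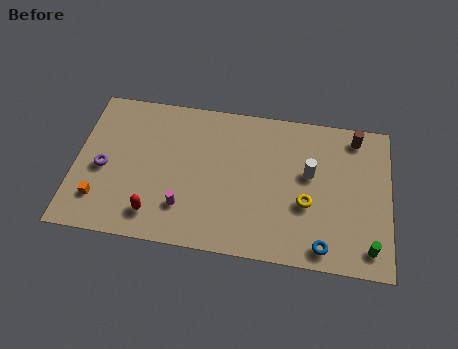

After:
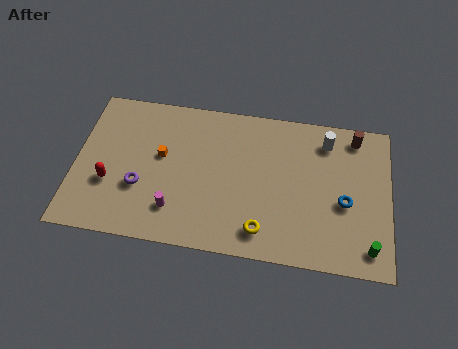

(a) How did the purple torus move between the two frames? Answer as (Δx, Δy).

(2.1, -0.9)

From the two frames, the purple torus sits at roughly (1.6, 4.4) before and (3.7, 3.5) after.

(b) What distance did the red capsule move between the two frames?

3.1

The red capsule moved from about (4.6, 1.8) to (2.0, 3.5), a distance of √(2.6² + 1.7²) ≈ 3.1.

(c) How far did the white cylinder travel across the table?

2.5

From (13.1, 5.8) to (14.0, 8.1), the white cylinder covered √(0.9² + 2.3²) ≈ 2.5 units.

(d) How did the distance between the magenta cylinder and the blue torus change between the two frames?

+1.7

Before: roughly 7.9 units apart; after: 9.6. That's 1.7 units further apart.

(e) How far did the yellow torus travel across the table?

3.2

From (13.0, 3.8) to (10.6, 1.7), the yellow torus covered √(2.4² + 2.1²) ≈ 3.2 units.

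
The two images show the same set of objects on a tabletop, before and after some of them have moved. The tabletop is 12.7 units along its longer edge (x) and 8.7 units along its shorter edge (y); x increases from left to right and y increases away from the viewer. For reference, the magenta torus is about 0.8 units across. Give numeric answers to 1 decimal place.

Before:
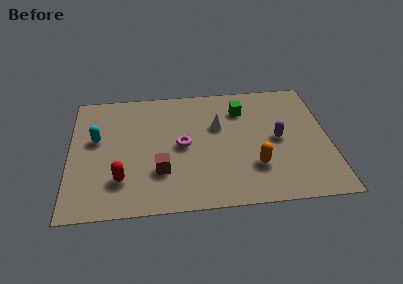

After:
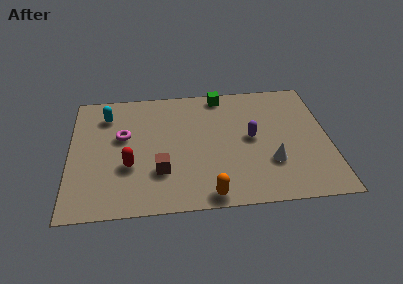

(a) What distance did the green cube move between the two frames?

1.6

The green cube was near (8.5, 6.6) before and (7.5, 7.8) after, so it travelled √(1.0² + 1.2²) ≈ 1.6 units.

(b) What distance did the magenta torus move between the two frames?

3.0

The magenta torus was near (5.5, 4.3) before and (2.6, 5.2) after, so it travelled √(2.9² + 0.9²) ≈ 3.0 units.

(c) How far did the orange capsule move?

2.9

The orange capsule was near (9.0, 2.5) before and (6.7, 0.8) after, so it travelled √(2.3² + 1.7²) ≈ 2.9 units.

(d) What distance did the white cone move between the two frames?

3.8

The white cone moved from about (7.3, 5.5) to (9.8, 2.7), a distance of √(2.5² + 2.8²) ≈ 3.8.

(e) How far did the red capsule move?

1.0

The red capsule moved from about (2.5, 2.2) to (2.9, 3.1), a distance of √(0.4² + 0.9²) ≈ 1.0.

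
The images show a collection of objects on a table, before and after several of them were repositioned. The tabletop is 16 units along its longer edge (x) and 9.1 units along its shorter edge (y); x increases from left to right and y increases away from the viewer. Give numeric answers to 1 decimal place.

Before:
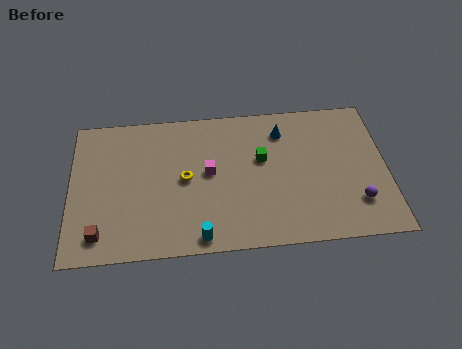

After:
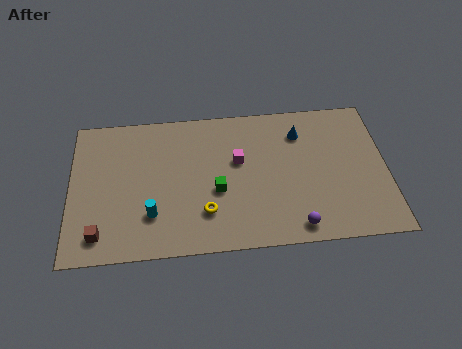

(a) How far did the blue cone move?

0.9

The blue cone was near (10.8, 7.2) before and (11.7, 7.0) after, so it travelled √(0.9² + 0.2²) ≈ 0.9 units.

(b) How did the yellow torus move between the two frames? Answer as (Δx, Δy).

(1.0, -2.2)

From the two frames, the yellow torus sits at roughly (5.8, 4.6) before and (6.8, 2.4) after.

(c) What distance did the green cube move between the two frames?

2.9

The green cube moved from about (9.7, 5.5) to (7.4, 3.7), a distance of √(2.3² + 1.8²) ≈ 2.9.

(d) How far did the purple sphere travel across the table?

3.3

From (14.4, 2.3) to (11.3, 1.1), the purple sphere covered √(3.1² + 1.2²) ≈ 3.3 units.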